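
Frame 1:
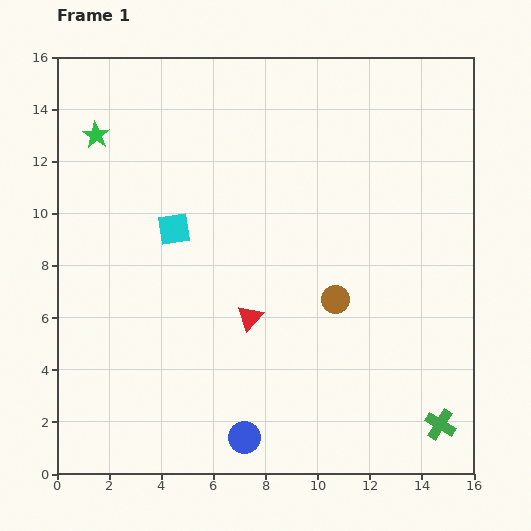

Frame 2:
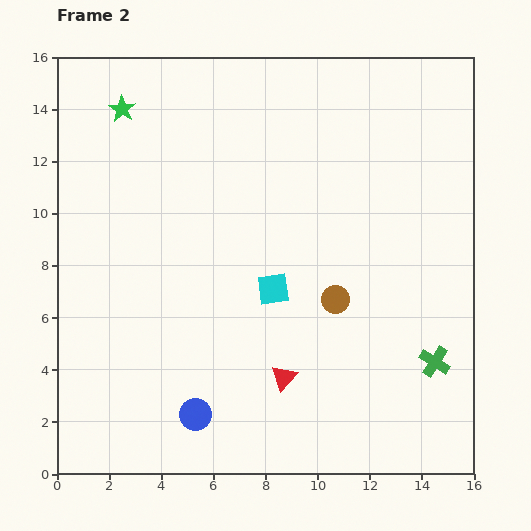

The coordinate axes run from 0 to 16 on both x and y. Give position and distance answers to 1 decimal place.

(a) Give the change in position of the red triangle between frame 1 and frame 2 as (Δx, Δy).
(1.3, -2.3)

The red triangle was at (7.4, 6.0) in frame 1 and (8.7, 3.7) in frame 2.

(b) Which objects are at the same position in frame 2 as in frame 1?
the brown circle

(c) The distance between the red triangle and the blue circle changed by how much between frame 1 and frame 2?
-0.9

Distance in frame 1: 4.6. Distance in frame 2: 3.7.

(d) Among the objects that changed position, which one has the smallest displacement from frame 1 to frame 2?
the green star

(moved 1.4)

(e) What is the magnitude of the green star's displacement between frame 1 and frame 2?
1.4

The green star moved from (1.5, 13.0) to (2.5, 14.0), a distance of √(1.0² + 1.0²) ≈ 1.4.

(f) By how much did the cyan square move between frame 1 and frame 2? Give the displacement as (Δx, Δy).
(3.8, -2.3)

The cyan square was at (4.5, 9.4) in frame 1 and (8.3, 7.1) in frame 2.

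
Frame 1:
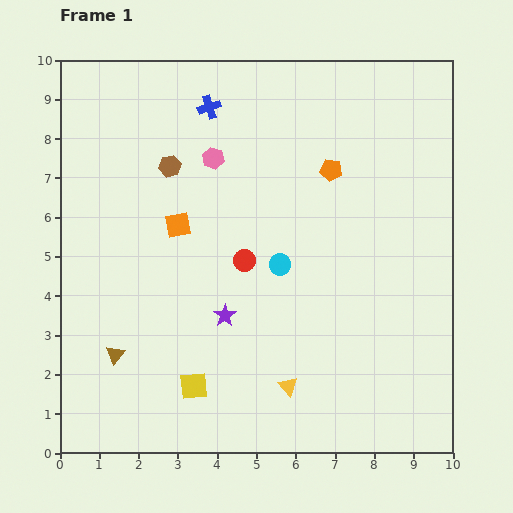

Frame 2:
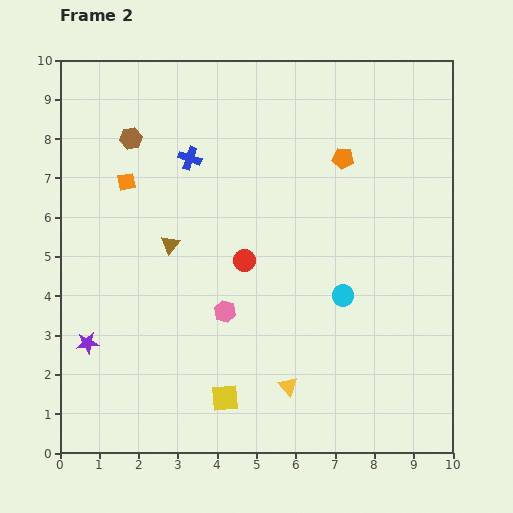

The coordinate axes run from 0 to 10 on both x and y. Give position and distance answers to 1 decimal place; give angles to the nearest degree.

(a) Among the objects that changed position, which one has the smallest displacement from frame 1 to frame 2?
the orange pentagon

(moved 0.4)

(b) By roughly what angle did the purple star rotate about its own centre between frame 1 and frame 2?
27° clockwise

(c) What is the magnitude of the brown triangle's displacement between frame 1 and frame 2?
3.1

The brown triangle moved from (1.4, 2.5) to (2.8, 5.3), a distance of √(1.4² + 2.8²) ≈ 3.1.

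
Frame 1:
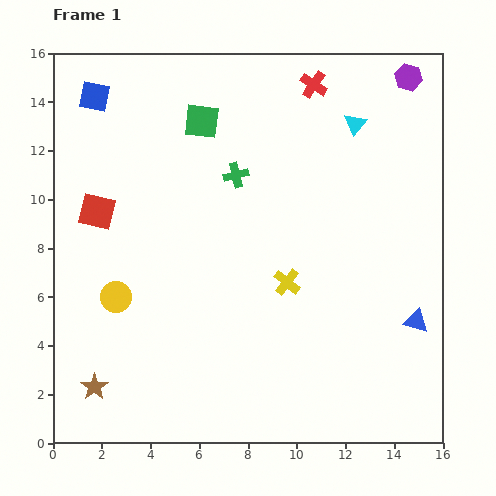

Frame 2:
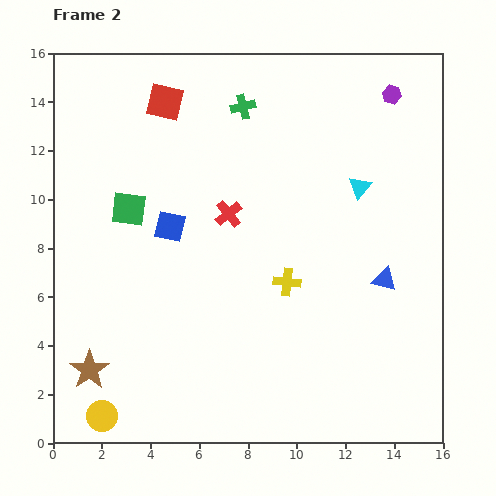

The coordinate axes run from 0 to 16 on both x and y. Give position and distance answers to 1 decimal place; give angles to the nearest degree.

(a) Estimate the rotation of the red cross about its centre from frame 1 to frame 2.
18° clockwise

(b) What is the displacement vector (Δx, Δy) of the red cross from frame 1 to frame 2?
(-3.5, -5.3)

The red cross was at (10.7, 14.7) in frame 1 and (7.2, 9.4) in frame 2.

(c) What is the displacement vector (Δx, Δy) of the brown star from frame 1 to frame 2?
(-0.2, 0.7)

The brown star was at (1.7, 2.3) in frame 1 and (1.5, 3.0) in frame 2.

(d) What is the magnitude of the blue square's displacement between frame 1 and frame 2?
6.1

The blue square moved from (1.7, 14.2) to (4.8, 8.9), a distance of √(3.1² + 5.3²) ≈ 6.1.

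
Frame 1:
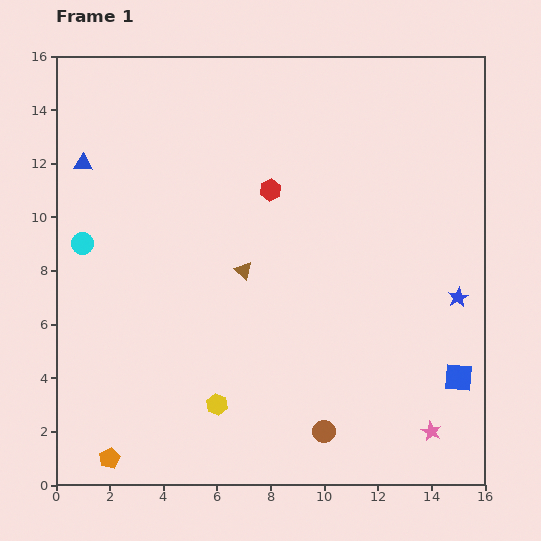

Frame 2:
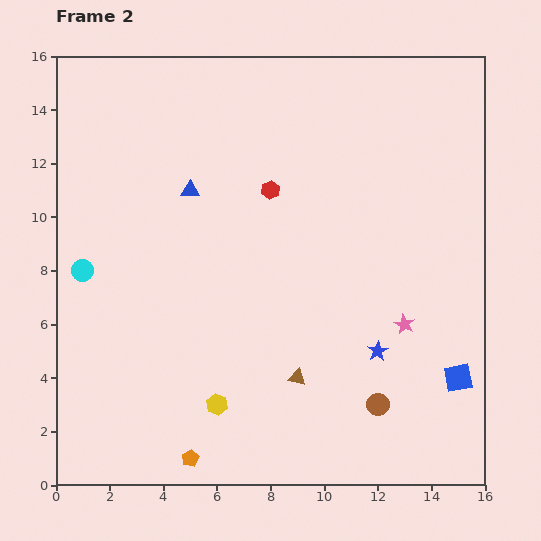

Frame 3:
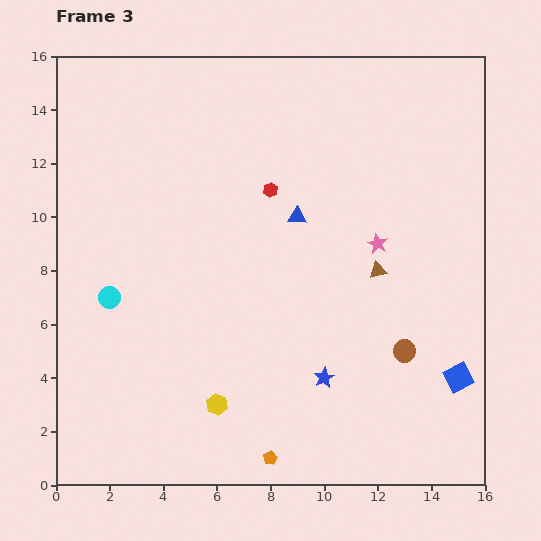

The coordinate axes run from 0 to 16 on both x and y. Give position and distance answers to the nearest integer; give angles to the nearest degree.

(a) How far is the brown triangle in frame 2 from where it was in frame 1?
4

The brown triangle moved from (7, 8) to (9, 4), a distance of √(2² + 4²) ≈ 4.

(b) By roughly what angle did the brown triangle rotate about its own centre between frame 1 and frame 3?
54° counter-clockwise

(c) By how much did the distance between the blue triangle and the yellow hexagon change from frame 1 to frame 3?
-2

Distance in frame 1: 10. Distance in frame 3: 8.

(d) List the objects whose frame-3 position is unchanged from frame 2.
the yellow hexagon, the red hexagon, the blue square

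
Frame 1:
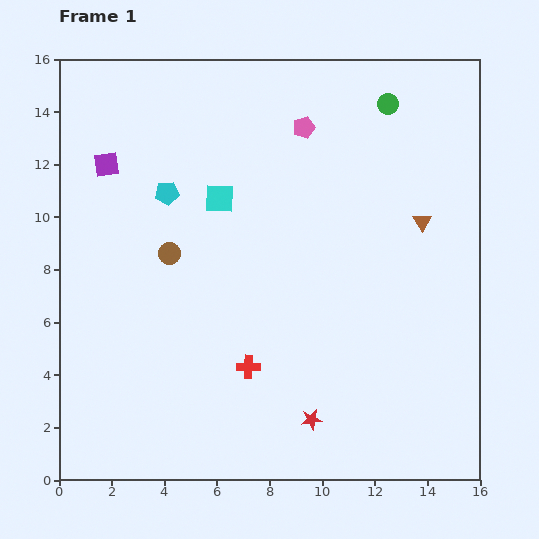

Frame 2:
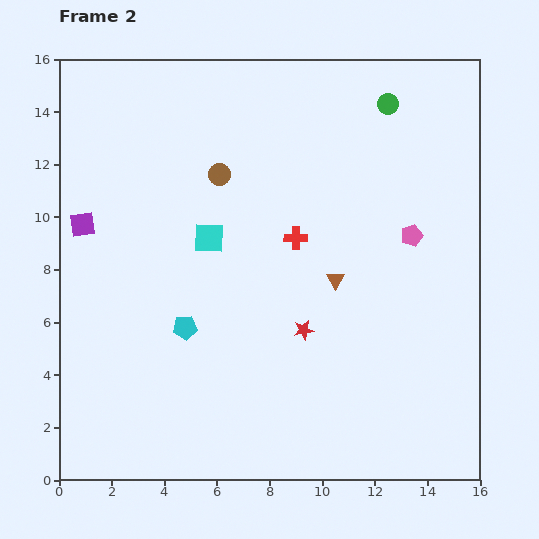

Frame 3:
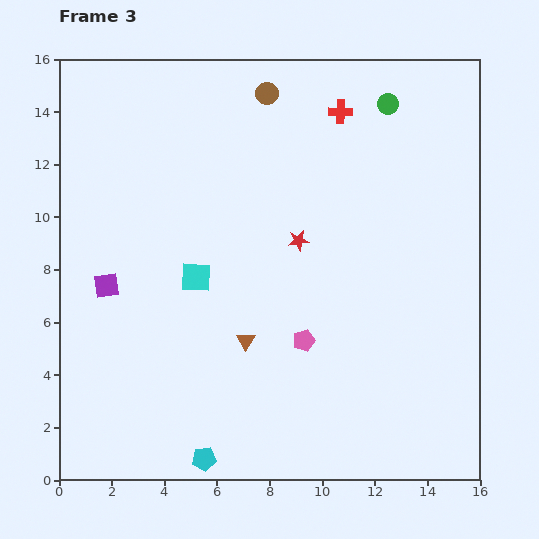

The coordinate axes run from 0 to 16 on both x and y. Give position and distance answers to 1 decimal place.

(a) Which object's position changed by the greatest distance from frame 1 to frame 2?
the pink pentagon

(moved 5.8; next 5.2)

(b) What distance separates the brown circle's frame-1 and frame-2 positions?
3.6

The brown circle moved from (4.2, 8.6) to (6.1, 11.6), a distance of √(1.9² + 3.0²) ≈ 3.6.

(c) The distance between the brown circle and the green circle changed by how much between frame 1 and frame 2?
-3.2

Distance in frame 1: 10.1. Distance in frame 2: 6.9.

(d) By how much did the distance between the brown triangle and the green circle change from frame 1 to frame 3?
+5.8

Distance in frame 1: 4.7. Distance in frame 3: 10.5.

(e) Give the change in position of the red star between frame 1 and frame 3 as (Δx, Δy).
(-0.5, 6.8)

The red star was at (9.6, 2.3) in frame 1 and (9.1, 9.1) in frame 3.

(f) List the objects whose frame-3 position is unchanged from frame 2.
the green circle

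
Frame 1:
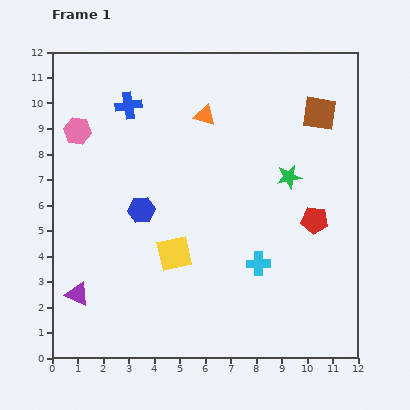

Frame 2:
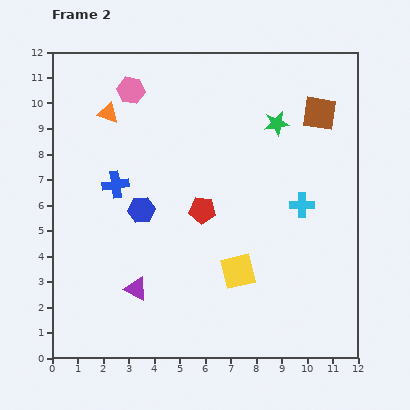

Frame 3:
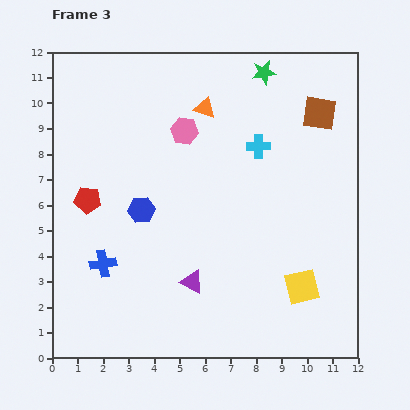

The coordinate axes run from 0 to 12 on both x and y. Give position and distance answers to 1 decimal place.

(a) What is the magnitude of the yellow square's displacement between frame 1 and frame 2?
2.6

The yellow square moved from (4.8, 4.1) to (7.3, 3.4), a distance of √(2.5² + 0.7²) ≈ 2.6.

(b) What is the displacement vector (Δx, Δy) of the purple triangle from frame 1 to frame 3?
(4.5, 0.5)

The purple triangle was at (1.0, 2.5) in frame 1 and (5.5, 3.0) in frame 3.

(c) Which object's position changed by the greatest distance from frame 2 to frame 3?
the red pentagon

(moved 4.5; next 3.8)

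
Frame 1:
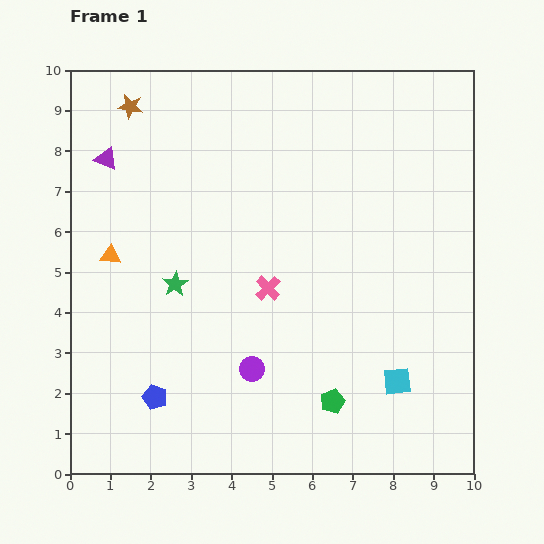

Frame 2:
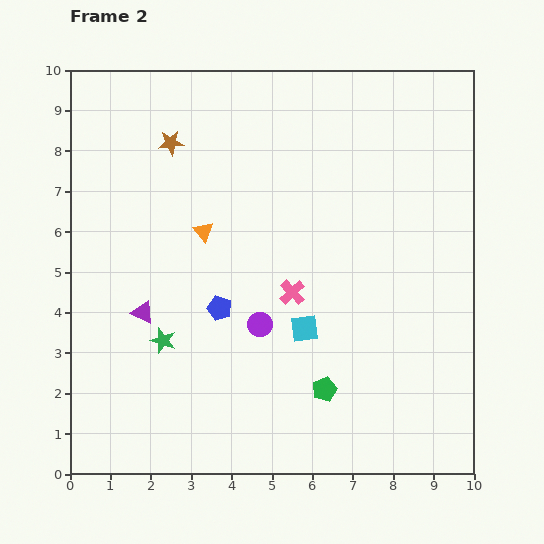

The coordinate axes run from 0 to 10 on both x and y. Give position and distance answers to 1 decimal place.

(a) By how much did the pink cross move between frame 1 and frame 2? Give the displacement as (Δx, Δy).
(0.6, -0.1)

The pink cross was at (4.9, 4.6) in frame 1 and (5.5, 4.5) in frame 2.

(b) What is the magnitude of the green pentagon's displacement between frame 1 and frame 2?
0.4

The green pentagon moved from (6.5, 1.8) to (6.3, 2.1), a distance of √(0.2² + 0.3²) ≈ 0.4.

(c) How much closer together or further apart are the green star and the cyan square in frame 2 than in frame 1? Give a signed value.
-2.5

Distance in frame 1: 6.0. Distance in frame 2: 3.5.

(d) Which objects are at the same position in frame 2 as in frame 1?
none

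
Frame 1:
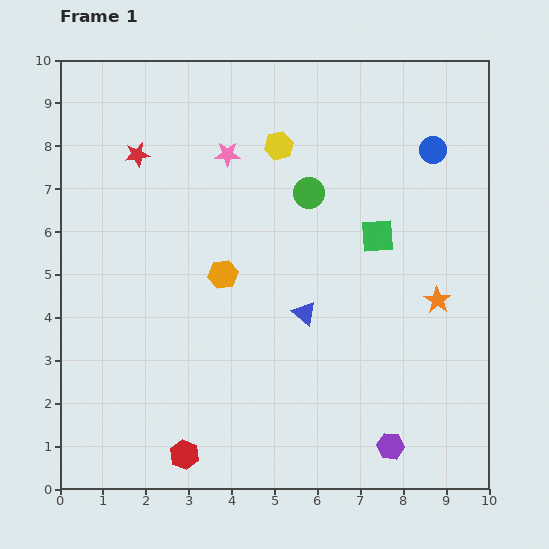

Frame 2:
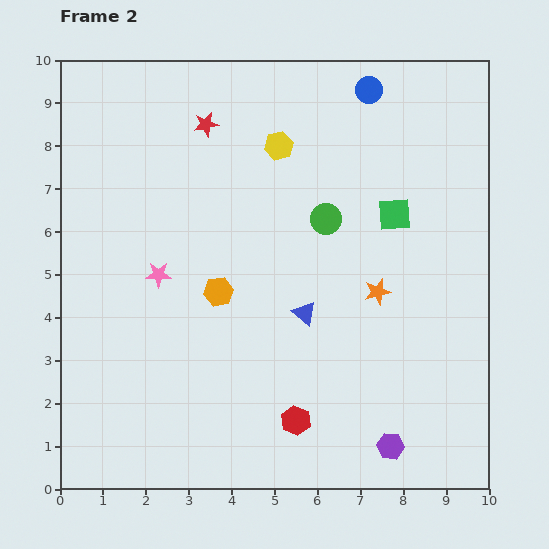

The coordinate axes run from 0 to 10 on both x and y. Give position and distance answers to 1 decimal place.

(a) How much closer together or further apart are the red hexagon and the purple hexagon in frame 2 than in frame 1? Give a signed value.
-2.5

Distance in frame 1: 4.8. Distance in frame 2: 2.3.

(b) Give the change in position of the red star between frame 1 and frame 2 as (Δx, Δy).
(1.6, 0.7)

The red star was at (1.8, 7.8) in frame 1 and (3.4, 8.5) in frame 2.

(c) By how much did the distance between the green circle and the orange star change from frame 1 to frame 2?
-1.8

Distance in frame 1: 3.9. Distance in frame 2: 2.1.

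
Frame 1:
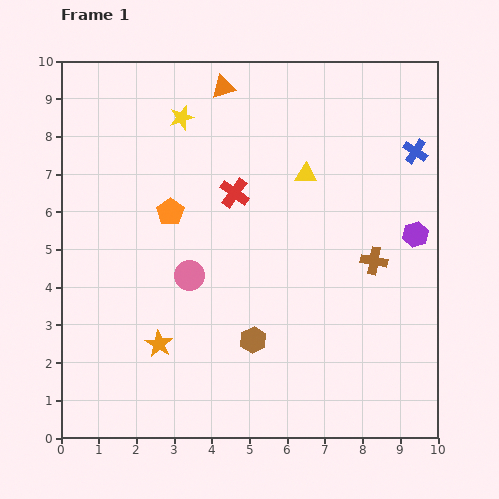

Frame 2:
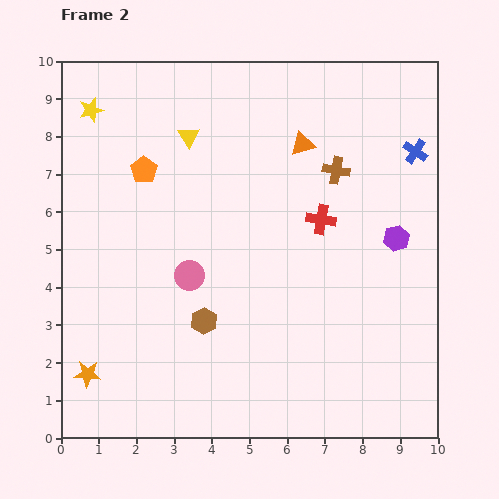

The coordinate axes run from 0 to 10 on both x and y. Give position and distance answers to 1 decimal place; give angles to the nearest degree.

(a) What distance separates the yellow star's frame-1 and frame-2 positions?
2.4

The yellow star moved from (3.2, 8.5) to (0.8, 8.7), a distance of √(2.4² + 0.2²) ≈ 2.4.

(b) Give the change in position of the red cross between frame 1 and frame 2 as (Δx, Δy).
(2.3, -0.7)

The red cross was at (4.6, 6.5) in frame 1 and (6.9, 5.8) in frame 2.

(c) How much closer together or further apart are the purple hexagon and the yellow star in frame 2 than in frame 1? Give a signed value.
+1.9

Distance in frame 1: 6.9. Distance in frame 2: 8.8.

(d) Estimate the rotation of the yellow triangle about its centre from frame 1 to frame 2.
54° clockwise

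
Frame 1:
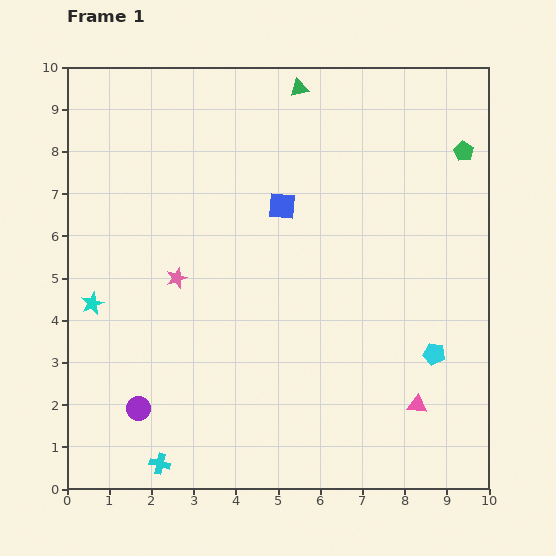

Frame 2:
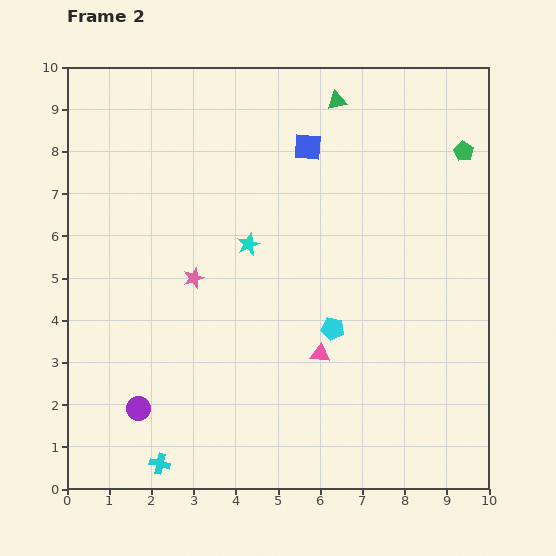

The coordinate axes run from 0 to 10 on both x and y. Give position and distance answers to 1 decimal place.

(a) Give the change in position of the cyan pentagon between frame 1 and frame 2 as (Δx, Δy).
(-2.4, 0.6)

The cyan pentagon was at (8.7, 3.2) in frame 1 and (6.3, 3.8) in frame 2.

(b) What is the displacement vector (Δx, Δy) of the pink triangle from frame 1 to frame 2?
(-2.3, 1.2)

The pink triangle was at (8.3, 2.0) in frame 1 and (6.0, 3.2) in frame 2.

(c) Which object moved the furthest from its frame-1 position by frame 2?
the cyan star

(moved 4.0; next 2.6)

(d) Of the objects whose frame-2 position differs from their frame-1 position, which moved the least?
the pink star

(moved 0.4)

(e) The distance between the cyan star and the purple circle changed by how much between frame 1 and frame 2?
+2.0

Distance in frame 1: 2.7. Distance in frame 2: 4.7.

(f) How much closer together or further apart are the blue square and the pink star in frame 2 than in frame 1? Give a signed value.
+1.1

Distance in frame 1: 3.0. Distance in frame 2: 4.1.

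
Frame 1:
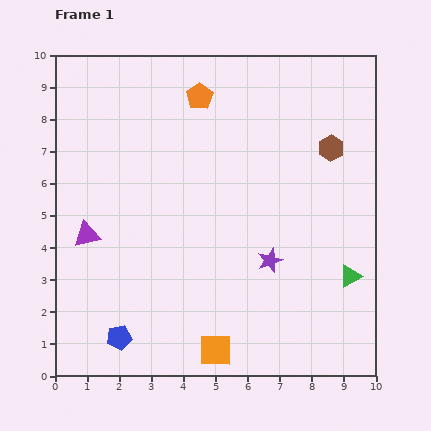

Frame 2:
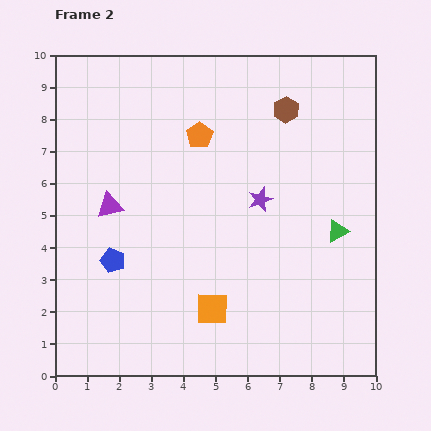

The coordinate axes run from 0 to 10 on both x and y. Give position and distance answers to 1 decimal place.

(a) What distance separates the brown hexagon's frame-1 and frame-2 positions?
1.8

The brown hexagon moved from (8.6, 7.1) to (7.2, 8.3), a distance of √(1.4² + 1.2²) ≈ 1.8.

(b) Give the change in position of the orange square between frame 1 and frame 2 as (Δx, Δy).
(-0.1, 1.3)

The orange square was at (5.0, 0.8) in frame 1 and (4.9, 2.1) in frame 2.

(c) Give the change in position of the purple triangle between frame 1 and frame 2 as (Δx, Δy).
(0.7, 0.9)

The purple triangle was at (1.0, 4.4) in frame 1 and (1.7, 5.3) in frame 2.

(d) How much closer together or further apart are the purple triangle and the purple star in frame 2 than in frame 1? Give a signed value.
-1.1

Distance in frame 1: 5.8. Distance in frame 2: 4.7.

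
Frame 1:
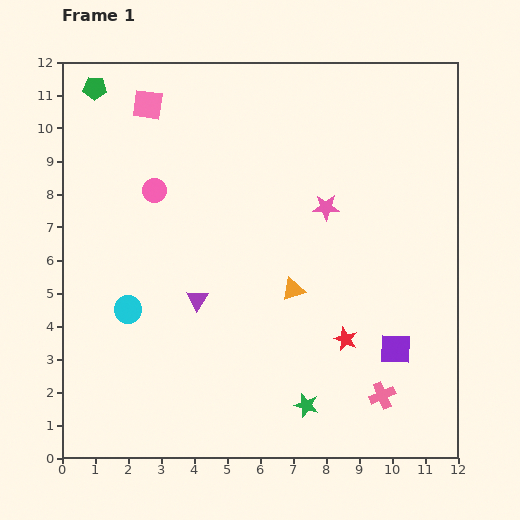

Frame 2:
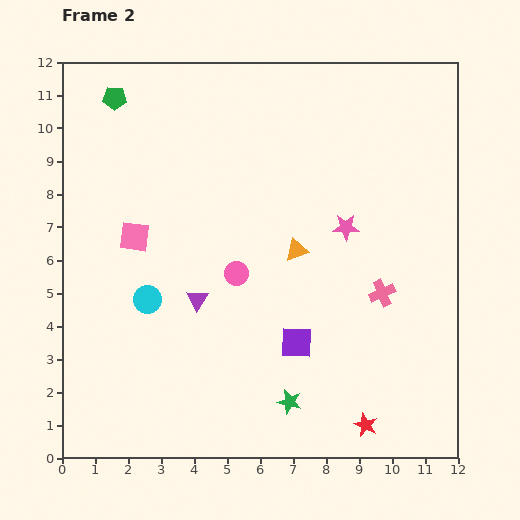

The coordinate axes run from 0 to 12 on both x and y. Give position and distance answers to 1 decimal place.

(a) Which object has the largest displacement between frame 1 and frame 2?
the pink square

(moved 4.0; next 3.5)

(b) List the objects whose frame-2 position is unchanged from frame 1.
the purple triangle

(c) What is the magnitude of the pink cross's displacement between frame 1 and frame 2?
3.1

The pink cross moved from (9.7, 1.9) to (9.7, 5.0), a distance of √(0.0² + 3.1²) ≈ 3.1.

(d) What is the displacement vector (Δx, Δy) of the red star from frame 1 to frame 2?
(0.6, -2.6)

The red star was at (8.6, 3.6) in frame 1 and (9.2, 1.0) in frame 2.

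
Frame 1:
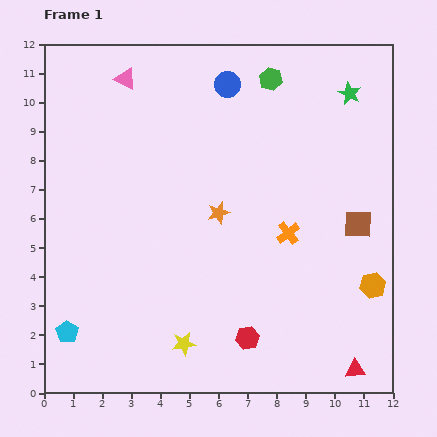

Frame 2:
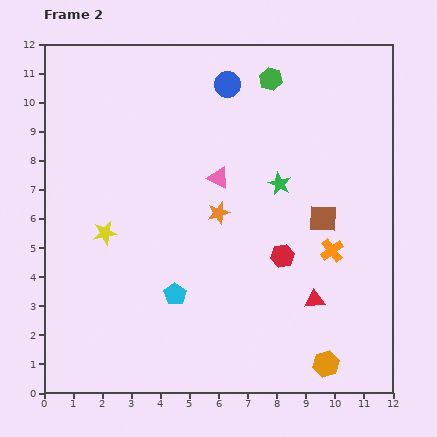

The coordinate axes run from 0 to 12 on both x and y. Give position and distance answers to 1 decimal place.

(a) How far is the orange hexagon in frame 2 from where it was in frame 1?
3.1

The orange hexagon moved from (11.3, 3.7) to (9.7, 1.0), a distance of √(1.6² + 2.7²) ≈ 3.1.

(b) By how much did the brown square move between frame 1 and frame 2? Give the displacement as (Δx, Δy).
(-1.2, 0.2)

The brown square was at (10.8, 5.8) in frame 1 and (9.6, 6.0) in frame 2.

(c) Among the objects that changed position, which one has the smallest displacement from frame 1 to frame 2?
the brown square

(moved 1.2)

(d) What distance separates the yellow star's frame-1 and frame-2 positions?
4.7

The yellow star moved from (4.8, 1.7) to (2.1, 5.5), a distance of √(2.7² + 3.8²) ≈ 4.7.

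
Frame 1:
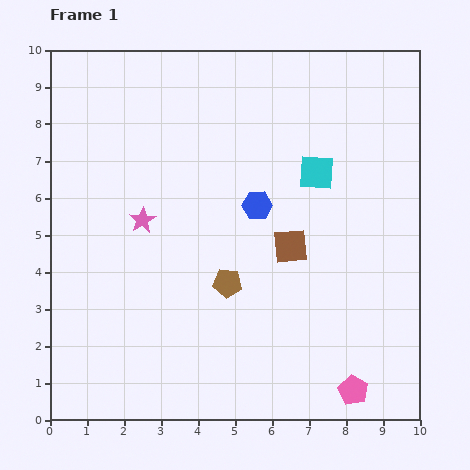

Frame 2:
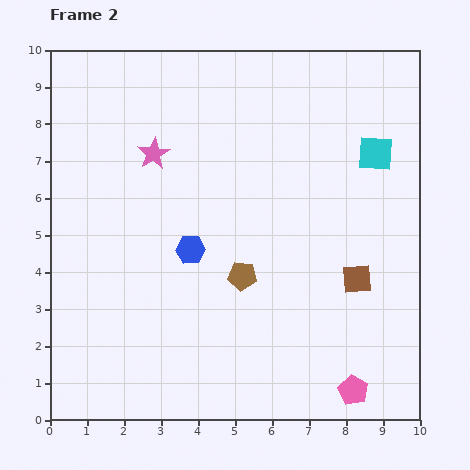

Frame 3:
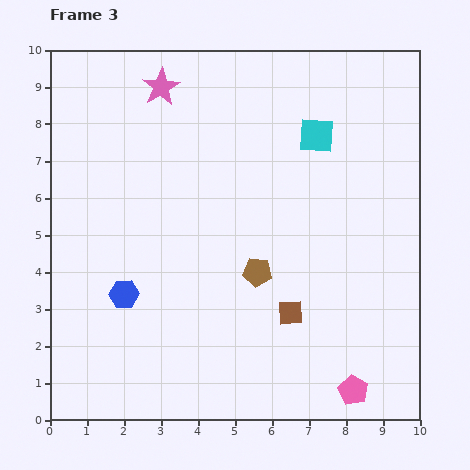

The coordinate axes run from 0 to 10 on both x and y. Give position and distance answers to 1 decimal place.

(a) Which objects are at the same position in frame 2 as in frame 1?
the pink pentagon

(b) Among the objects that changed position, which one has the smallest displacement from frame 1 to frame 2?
the brown pentagon

(moved 0.4)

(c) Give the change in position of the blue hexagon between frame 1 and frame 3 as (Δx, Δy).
(-3.6, -2.4)

The blue hexagon was at (5.6, 5.8) in frame 1 and (2.0, 3.4) in frame 3.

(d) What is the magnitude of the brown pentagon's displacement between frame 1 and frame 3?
0.9

The brown pentagon moved from (4.8, 3.7) to (5.6, 4.0), a distance of √(0.8² + 0.3²) ≈ 0.9.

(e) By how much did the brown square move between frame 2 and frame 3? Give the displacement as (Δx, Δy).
(-1.8, -0.9)

The brown square was at (8.3, 3.8) in frame 2 and (6.5, 2.9) in frame 3.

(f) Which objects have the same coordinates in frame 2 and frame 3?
the pink pentagon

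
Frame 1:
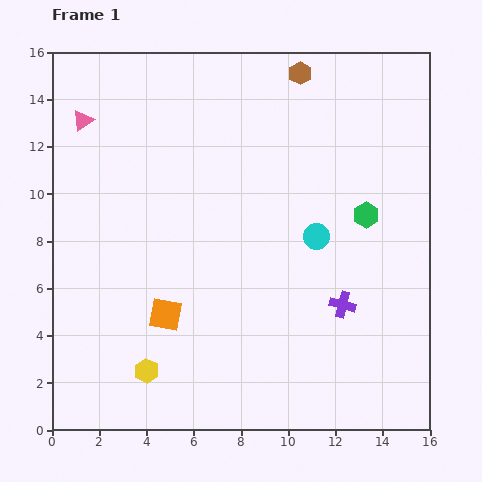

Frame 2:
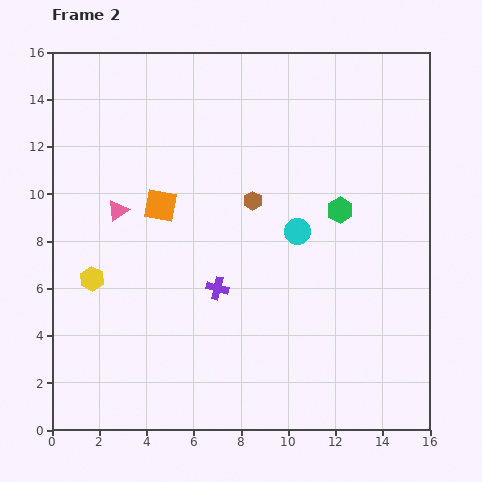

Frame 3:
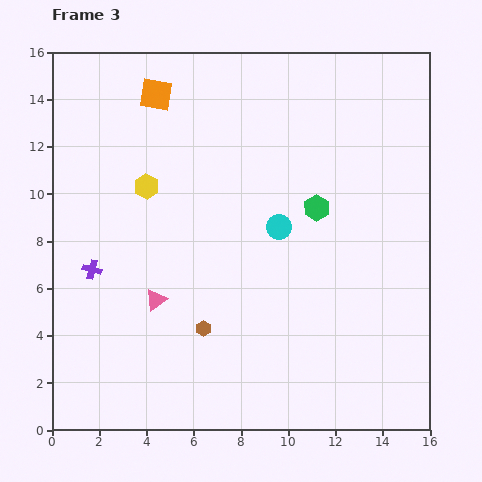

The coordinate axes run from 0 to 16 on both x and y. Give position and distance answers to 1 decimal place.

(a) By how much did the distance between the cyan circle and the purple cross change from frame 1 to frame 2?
+1.1

Distance in frame 1: 3.1. Distance in frame 2: 4.2.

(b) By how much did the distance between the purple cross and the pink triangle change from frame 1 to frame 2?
-8.2

Distance in frame 1: 13.5. Distance in frame 2: 5.3.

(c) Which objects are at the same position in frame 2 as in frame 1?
none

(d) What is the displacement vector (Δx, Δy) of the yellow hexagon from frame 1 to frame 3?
(0.0, 7.8)

The yellow hexagon was at (4.0, 2.5) in frame 1 and (4.0, 10.3) in frame 3.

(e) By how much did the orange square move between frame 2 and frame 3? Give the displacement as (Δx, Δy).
(-0.2, 4.7)

The orange square was at (4.6, 9.5) in frame 2 and (4.4, 14.2) in frame 3.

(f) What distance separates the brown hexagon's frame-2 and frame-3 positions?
5.8

The brown hexagon moved from (8.5, 9.7) to (6.4, 4.3), a distance of √(2.1² + 5.4²) ≈ 5.8.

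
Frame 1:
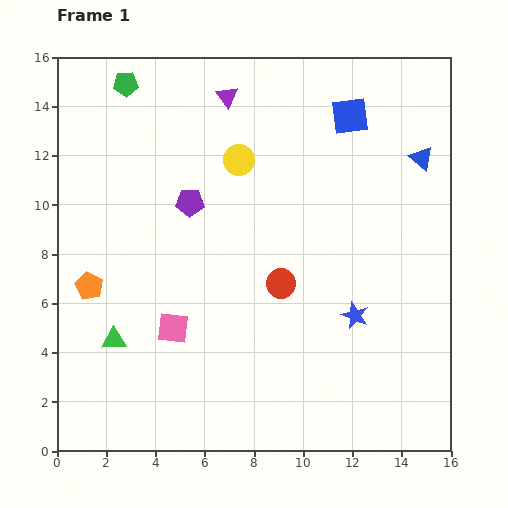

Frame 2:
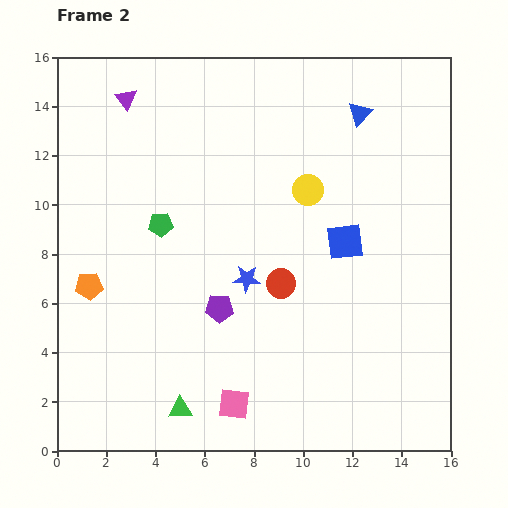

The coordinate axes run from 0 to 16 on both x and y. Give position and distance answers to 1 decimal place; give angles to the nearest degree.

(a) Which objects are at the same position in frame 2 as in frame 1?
the orange pentagon, the red circle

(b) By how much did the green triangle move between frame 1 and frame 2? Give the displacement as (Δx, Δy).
(2.7, -2.8)

The green triangle was at (2.3, 4.5) in frame 1 and (5.0, 1.7) in frame 2.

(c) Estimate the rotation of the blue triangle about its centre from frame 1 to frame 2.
36° clockwise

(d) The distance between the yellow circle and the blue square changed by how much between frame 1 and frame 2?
-2.2

Distance in frame 1: 4.8. Distance in frame 2: 2.6.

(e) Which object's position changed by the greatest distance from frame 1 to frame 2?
the green pentagon

(moved 5.9; next 5.1)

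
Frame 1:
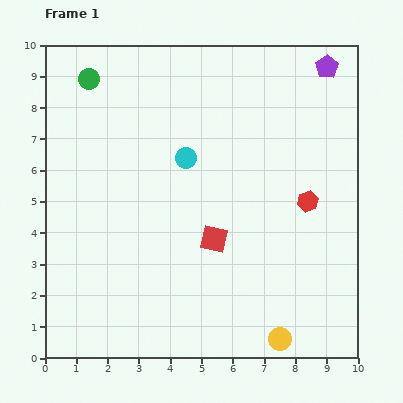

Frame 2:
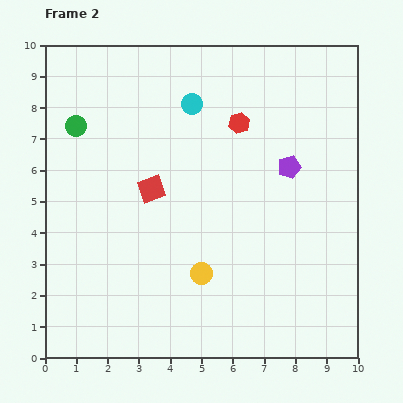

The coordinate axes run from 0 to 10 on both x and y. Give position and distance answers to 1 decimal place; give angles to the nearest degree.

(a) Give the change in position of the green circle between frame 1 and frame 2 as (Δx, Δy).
(-0.4, -1.5)

The green circle was at (1.4, 8.9) in frame 1 and (1.0, 7.4) in frame 2.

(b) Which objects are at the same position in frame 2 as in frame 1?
none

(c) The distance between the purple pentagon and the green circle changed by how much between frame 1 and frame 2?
-0.7

Distance in frame 1: 7.6. Distance in frame 2: 6.9.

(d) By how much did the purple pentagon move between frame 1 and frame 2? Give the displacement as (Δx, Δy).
(-1.2, -3.2)

The purple pentagon was at (9.0, 9.3) in frame 1 and (7.8, 6.1) in frame 2.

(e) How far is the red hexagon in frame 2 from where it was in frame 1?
3.3

The red hexagon moved from (8.4, 5.0) to (6.2, 7.5), a distance of √(2.2² + 2.5²) ≈ 3.3.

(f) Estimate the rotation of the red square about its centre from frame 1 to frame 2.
34° counter-clockwise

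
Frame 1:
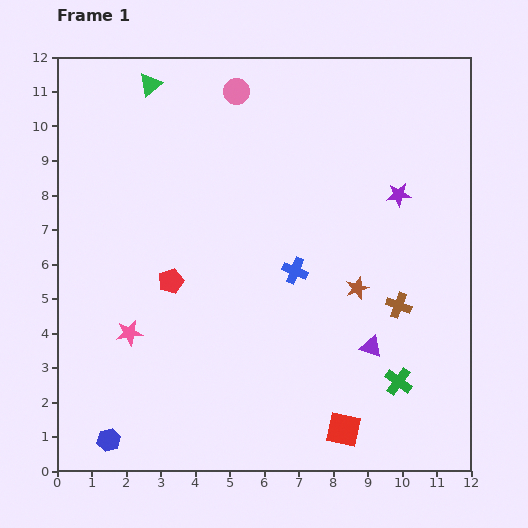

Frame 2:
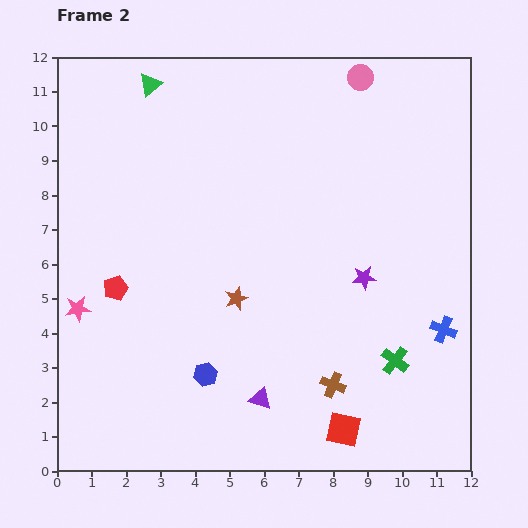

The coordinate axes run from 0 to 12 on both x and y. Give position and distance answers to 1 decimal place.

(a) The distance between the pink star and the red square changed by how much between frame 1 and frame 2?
+1.7

Distance in frame 1: 6.8. Distance in frame 2: 8.5.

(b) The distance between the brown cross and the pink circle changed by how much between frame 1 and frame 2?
+1.1

Distance in frame 1: 7.8. Distance in frame 2: 8.9.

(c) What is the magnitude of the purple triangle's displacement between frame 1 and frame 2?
3.5

The purple triangle moved from (9.1, 3.6) to (5.9, 2.1), a distance of √(3.2² + 1.5²) ≈ 3.5.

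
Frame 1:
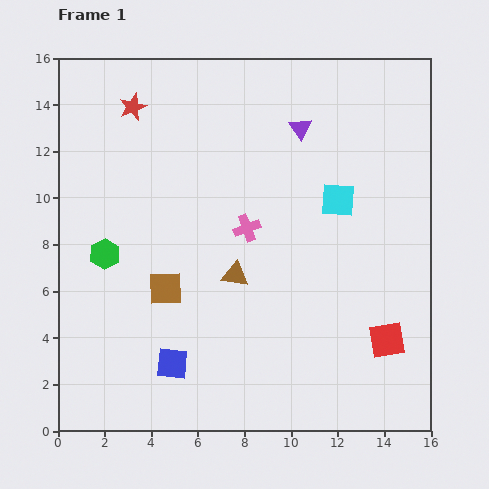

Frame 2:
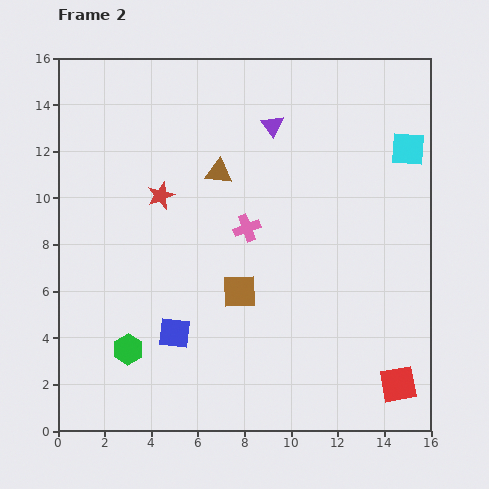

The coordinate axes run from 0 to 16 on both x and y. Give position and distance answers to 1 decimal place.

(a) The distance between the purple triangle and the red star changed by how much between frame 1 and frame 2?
-1.6

Distance in frame 1: 7.3. Distance in frame 2: 5.7.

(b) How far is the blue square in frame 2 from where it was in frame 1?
1.3

The blue square moved from (4.9, 2.9) to (5.0, 4.2), a distance of √(0.1² + 1.3²) ≈ 1.3.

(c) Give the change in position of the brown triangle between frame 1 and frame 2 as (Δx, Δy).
(-0.7, 4.4)

The brown triangle was at (7.6, 6.7) in frame 1 and (6.9, 11.1) in frame 2.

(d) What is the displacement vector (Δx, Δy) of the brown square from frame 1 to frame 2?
(3.2, -0.1)

The brown square was at (4.6, 6.1) in frame 1 and (7.8, 6.0) in frame 2.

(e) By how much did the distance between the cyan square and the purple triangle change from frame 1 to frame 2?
+2.4

Distance in frame 1: 3.5. Distance in frame 2: 5.9.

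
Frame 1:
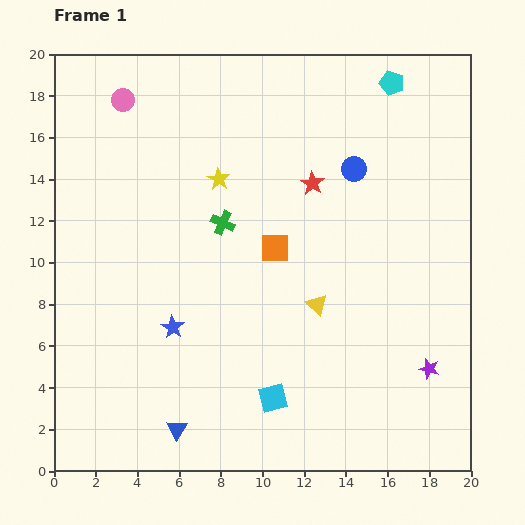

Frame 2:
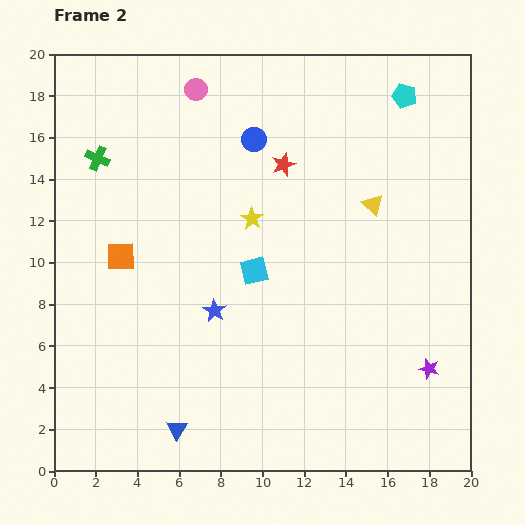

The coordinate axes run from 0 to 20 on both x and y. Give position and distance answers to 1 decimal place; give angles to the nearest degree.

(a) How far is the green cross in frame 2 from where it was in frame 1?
6.8

The green cross moved from (8.1, 11.9) to (2.1, 15.0), a distance of √(6.0² + 3.1²) ≈ 6.8.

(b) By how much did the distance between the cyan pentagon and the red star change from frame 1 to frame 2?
+0.6

Distance in frame 1: 6.1. Distance in frame 2: 6.7.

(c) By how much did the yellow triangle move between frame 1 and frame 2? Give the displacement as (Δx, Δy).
(2.7, 4.8)

The yellow triangle was at (12.6, 8.0) in frame 1 and (15.3, 12.8) in frame 2.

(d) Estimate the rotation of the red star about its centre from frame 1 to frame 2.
19° clockwise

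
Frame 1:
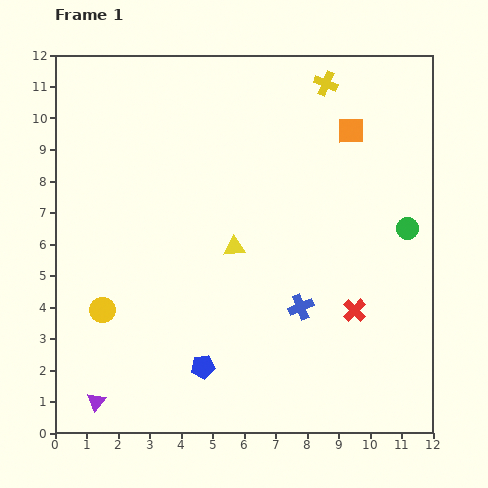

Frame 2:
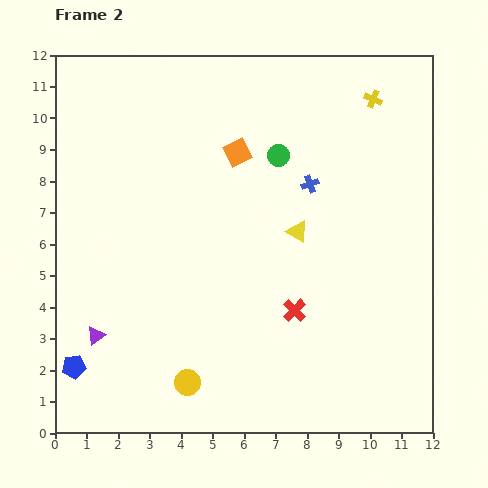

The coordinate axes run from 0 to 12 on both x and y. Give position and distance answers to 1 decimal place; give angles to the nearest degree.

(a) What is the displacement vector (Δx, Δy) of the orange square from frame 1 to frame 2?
(-3.6, -0.7)

The orange square was at (9.4, 9.6) in frame 1 and (5.8, 8.9) in frame 2.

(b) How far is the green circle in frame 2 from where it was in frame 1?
4.7

The green circle moved from (11.2, 6.5) to (7.1, 8.8), a distance of √(4.1² + 2.3²) ≈ 4.7.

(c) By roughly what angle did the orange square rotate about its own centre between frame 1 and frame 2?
26° counter-clockwise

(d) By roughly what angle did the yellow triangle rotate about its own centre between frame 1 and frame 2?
34° clockwise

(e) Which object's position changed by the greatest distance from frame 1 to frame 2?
the green circle

(moved 4.7; next 4.1)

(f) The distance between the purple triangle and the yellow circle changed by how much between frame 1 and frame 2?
+0.4

Distance in frame 1: 2.9. Distance in frame 2: 3.3.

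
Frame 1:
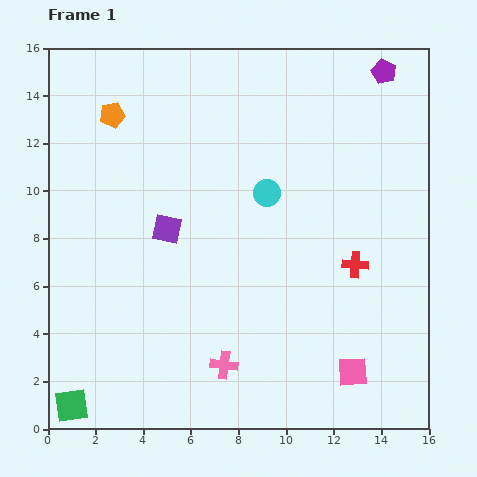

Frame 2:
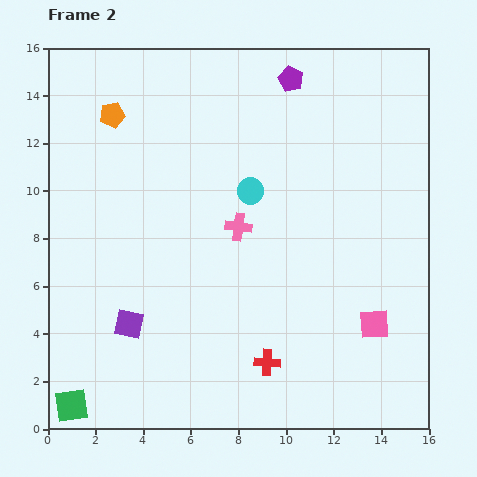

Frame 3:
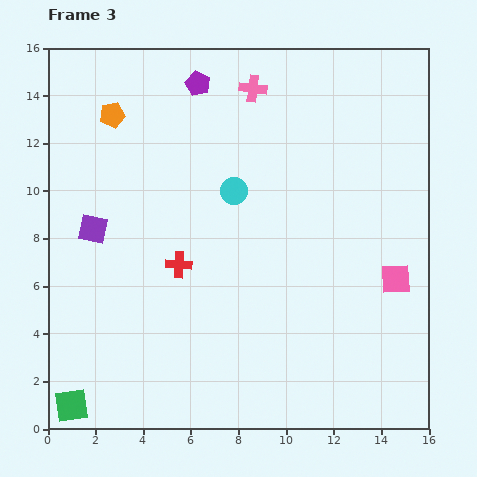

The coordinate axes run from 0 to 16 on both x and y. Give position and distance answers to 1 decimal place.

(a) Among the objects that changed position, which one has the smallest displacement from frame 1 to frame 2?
the cyan circle

(moved 0.7)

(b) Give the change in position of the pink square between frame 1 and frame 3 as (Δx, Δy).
(1.8, 3.9)

The pink square was at (12.8, 2.4) in frame 1 and (14.6, 6.3) in frame 3.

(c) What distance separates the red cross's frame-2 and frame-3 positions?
5.5

The red cross moved from (9.2, 2.8) to (5.5, 6.9), a distance of √(3.7² + 4.1²) ≈ 5.5.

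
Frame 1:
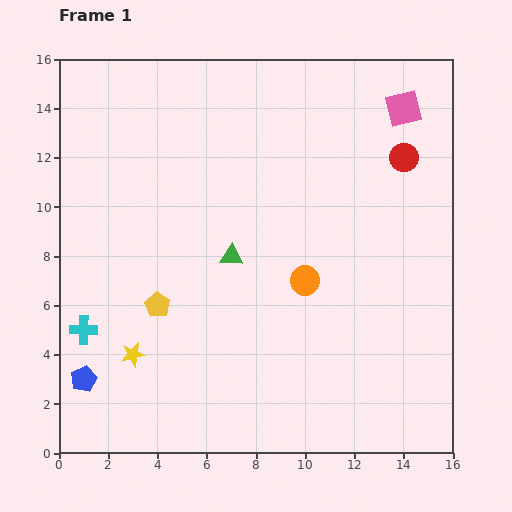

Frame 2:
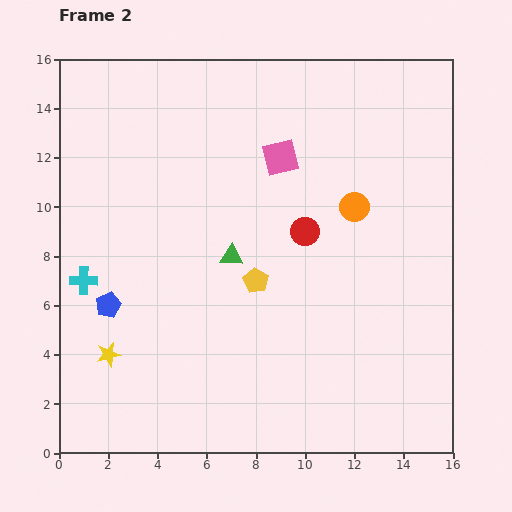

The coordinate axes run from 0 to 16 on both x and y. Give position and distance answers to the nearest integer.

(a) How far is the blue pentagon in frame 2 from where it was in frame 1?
3

The blue pentagon moved from (1, 3) to (2, 6), a distance of √(1² + 3²) ≈ 3.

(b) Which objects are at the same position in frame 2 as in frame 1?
the green triangle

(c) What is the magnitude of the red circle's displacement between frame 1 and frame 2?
5

The red circle moved from (14, 12) to (10, 9), a distance of √(4² + 3²) ≈ 5.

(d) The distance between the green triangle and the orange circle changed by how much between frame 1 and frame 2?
+2

Distance in frame 1: 3. Distance in frame 2: 5.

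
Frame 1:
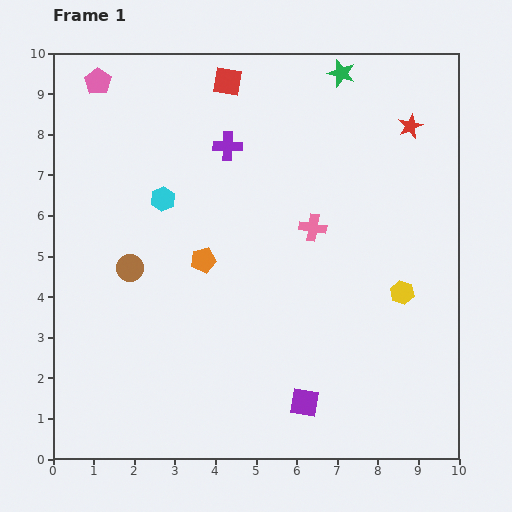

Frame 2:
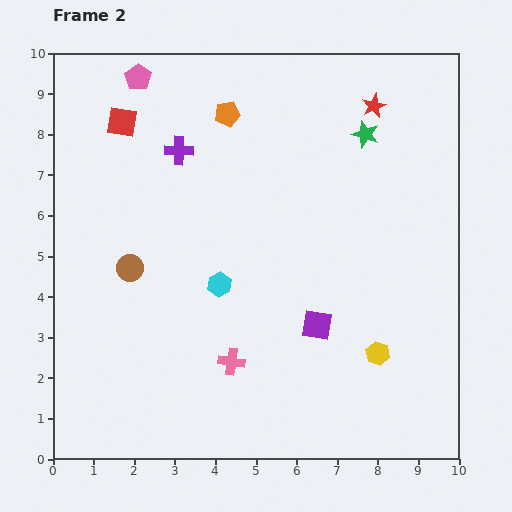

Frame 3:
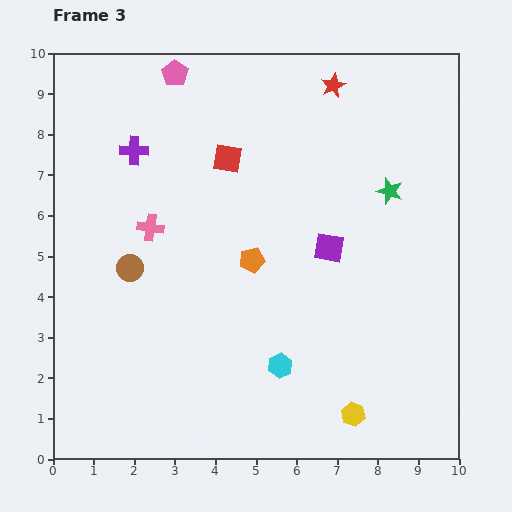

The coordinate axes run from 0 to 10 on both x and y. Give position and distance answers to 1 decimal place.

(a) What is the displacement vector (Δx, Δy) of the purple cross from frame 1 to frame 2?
(-1.2, -0.1)

The purple cross was at (4.3, 7.7) in frame 1 and (3.1, 7.6) in frame 2.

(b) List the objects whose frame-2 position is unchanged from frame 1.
the brown circle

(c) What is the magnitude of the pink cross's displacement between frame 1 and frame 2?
3.9

The pink cross moved from (6.4, 5.7) to (4.4, 2.4), a distance of √(2.0² + 3.3²) ≈ 3.9.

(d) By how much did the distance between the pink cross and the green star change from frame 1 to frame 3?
+2.1

Distance in frame 1: 3.9. Distance in frame 3: 6.0.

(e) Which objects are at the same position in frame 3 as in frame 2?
the brown circle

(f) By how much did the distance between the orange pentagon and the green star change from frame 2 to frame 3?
+0.4

Distance in frame 2: 3.4. Distance in frame 3: 3.8.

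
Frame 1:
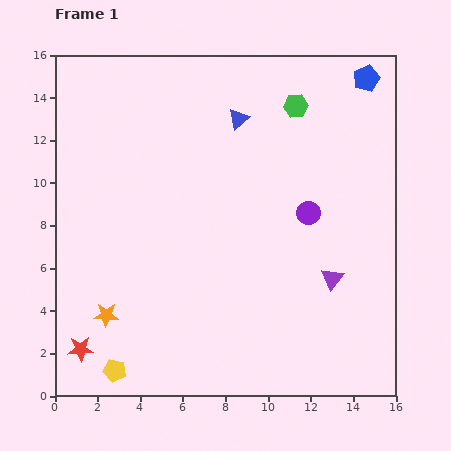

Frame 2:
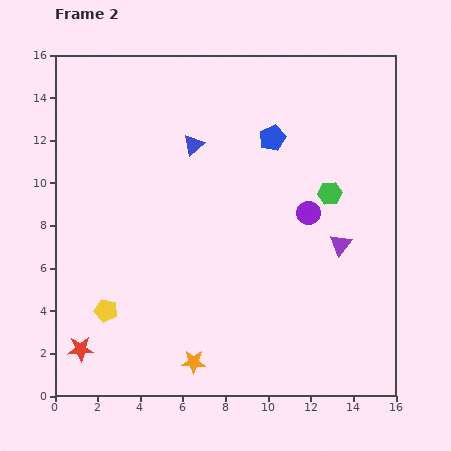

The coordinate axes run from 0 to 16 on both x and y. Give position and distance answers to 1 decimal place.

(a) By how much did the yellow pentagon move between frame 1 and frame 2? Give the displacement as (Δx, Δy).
(-0.4, 2.8)

The yellow pentagon was at (2.8, 1.2) in frame 1 and (2.4, 4.0) in frame 2.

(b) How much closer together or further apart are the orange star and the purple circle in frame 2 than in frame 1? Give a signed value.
-1.8

Distance in frame 1: 10.6. Distance in frame 2: 8.8.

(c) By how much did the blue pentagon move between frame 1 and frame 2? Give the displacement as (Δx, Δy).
(-4.4, -2.8)

The blue pentagon was at (14.6, 14.9) in frame 1 and (10.2, 12.1) in frame 2.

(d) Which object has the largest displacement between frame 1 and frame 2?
the blue pentagon

(moved 5.2; next 4.7)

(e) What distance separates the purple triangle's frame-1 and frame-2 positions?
1.6

The purple triangle moved from (13.0, 5.5) to (13.4, 7.1), a distance of √(0.4² + 1.6²) ≈ 1.6.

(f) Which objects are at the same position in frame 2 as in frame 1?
the red star, the purple circle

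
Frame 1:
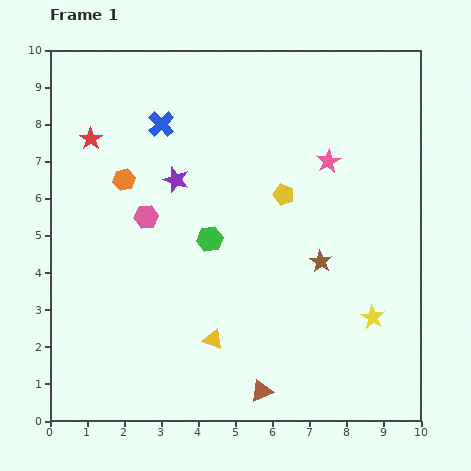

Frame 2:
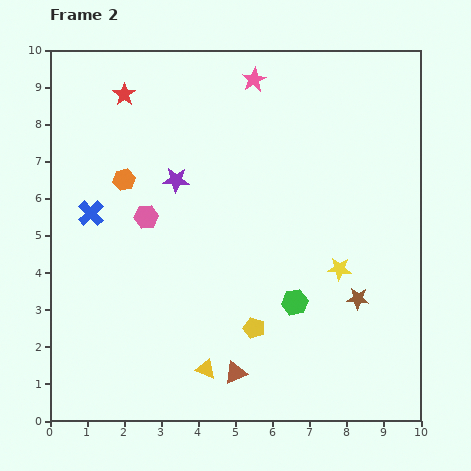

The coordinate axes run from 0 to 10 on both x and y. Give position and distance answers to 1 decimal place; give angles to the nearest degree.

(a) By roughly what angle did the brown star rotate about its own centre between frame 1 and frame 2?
27° counter-clockwise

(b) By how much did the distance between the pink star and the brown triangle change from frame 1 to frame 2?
+1.4

Distance in frame 1: 6.5. Distance in frame 2: 7.9.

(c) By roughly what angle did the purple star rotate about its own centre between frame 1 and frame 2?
16° counter-clockwise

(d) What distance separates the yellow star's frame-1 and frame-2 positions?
1.6

The yellow star moved from (8.7, 2.8) to (7.8, 4.1), a distance of √(0.9² + 1.3²) ≈ 1.6.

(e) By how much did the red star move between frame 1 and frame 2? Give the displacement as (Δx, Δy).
(0.9, 1.2)

The red star was at (1.1, 7.6) in frame 1 and (2.0, 8.8) in frame 2.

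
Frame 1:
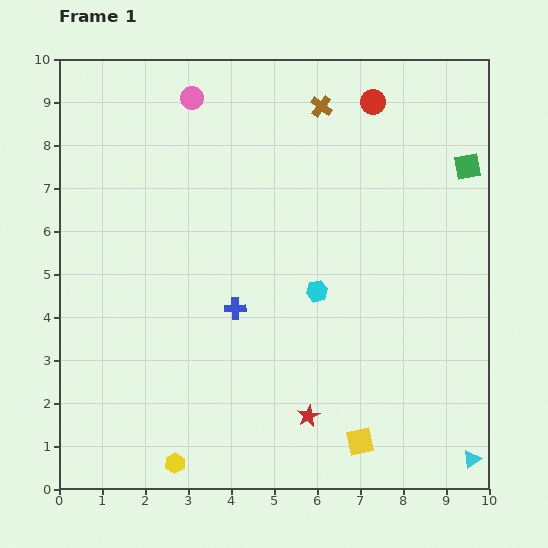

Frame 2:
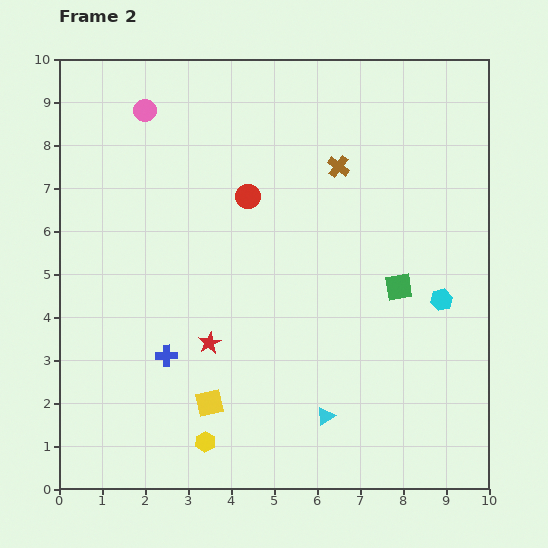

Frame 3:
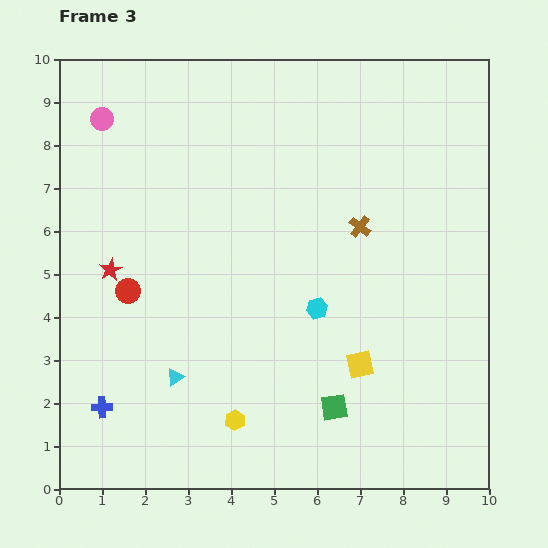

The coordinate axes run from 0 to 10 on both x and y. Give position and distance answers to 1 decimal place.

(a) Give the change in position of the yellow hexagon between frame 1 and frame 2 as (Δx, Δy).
(0.7, 0.5)

The yellow hexagon was at (2.7, 0.6) in frame 1 and (3.4, 1.1) in frame 2.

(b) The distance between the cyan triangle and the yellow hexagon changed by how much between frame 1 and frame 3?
-5.2

Distance in frame 1: 6.9. Distance in frame 3: 1.7.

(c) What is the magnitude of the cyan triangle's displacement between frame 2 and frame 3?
3.6

The cyan triangle moved from (6.2, 1.7) to (2.7, 2.6), a distance of √(3.5² + 0.9²) ≈ 3.6.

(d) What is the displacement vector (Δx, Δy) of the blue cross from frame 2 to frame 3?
(-1.5, -1.2)

The blue cross was at (2.5, 3.1) in frame 2 and (1.0, 1.9) in frame 3.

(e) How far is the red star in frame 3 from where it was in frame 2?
2.9

The red star moved from (3.5, 3.4) to (1.2, 5.1), a distance of √(2.3² + 1.7²) ≈ 2.9.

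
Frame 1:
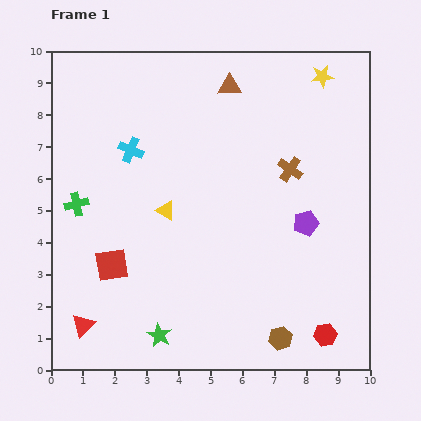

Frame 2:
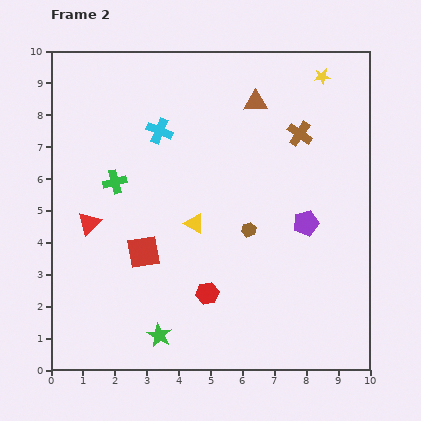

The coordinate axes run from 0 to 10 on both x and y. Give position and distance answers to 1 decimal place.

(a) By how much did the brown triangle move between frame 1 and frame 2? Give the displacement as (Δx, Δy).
(0.8, -0.5)

The brown triangle was at (5.6, 8.9) in frame 1 and (6.4, 8.4) in frame 2.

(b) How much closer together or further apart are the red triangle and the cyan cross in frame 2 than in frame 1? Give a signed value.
-2.1

Distance in frame 1: 5.7. Distance in frame 2: 3.6.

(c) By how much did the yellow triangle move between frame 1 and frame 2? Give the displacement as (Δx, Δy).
(0.9, -0.4)

The yellow triangle was at (3.6, 5.0) in frame 1 and (4.5, 4.6) in frame 2.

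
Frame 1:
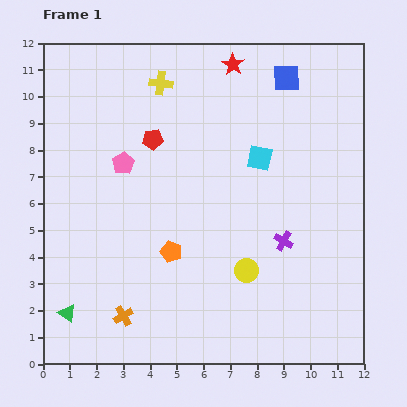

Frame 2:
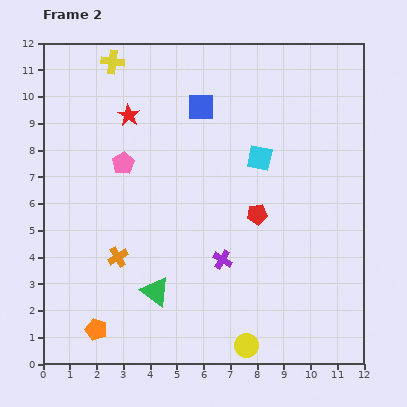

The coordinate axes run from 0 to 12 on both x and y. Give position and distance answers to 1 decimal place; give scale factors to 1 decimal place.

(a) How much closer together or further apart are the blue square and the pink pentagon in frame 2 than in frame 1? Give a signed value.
-3.3

Distance in frame 1: 6.9. Distance in frame 2: 3.6.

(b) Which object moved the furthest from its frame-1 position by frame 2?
the red pentagon

(moved 4.8; next 4.3)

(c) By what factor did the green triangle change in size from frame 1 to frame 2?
1.7×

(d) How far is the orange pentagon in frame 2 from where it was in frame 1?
4.0

The orange pentagon moved from (4.8, 4.2) to (2.0, 1.3), a distance of √(2.8² + 2.9²) ≈ 4.0.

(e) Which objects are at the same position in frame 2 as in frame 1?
the pink pentagon, the cyan square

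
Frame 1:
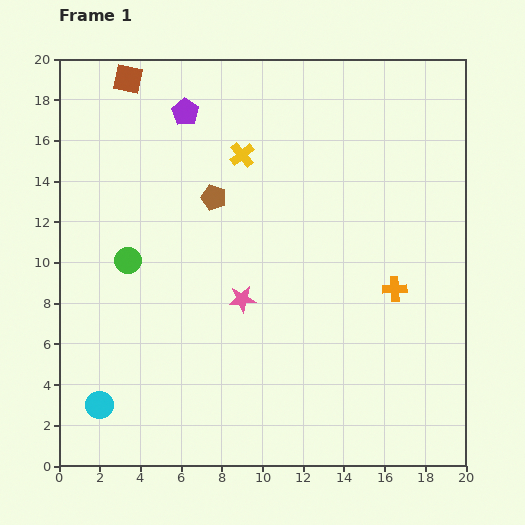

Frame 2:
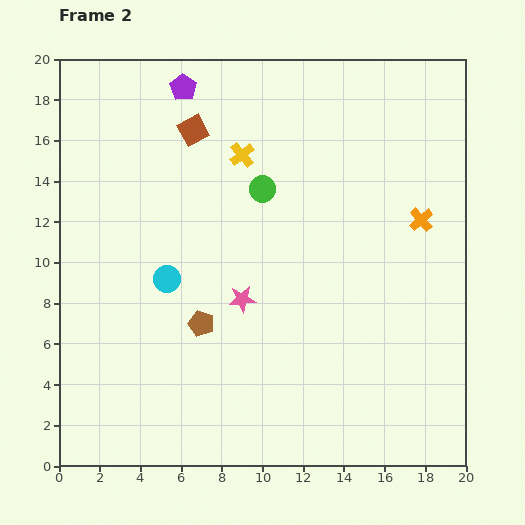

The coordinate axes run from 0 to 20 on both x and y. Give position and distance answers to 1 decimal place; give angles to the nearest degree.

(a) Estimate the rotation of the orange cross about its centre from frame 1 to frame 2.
39° counter-clockwise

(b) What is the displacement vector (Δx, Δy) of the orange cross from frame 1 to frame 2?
(1.3, 3.4)

The orange cross was at (16.5, 8.7) in frame 1 and (17.8, 12.1) in frame 2.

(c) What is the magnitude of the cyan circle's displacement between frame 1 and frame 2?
7.0

The cyan circle moved from (2.0, 3.0) to (5.3, 9.2), a distance of √(3.3² + 6.2²) ≈ 7.0.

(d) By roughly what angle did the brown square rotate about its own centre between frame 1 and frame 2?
39° counter-clockwise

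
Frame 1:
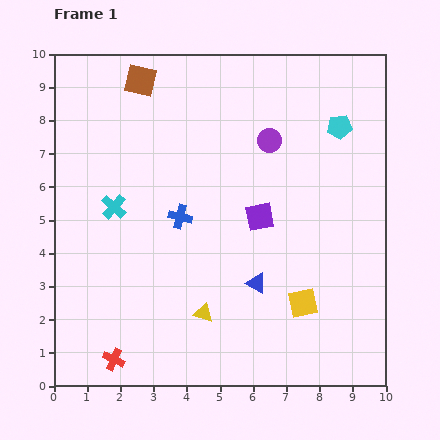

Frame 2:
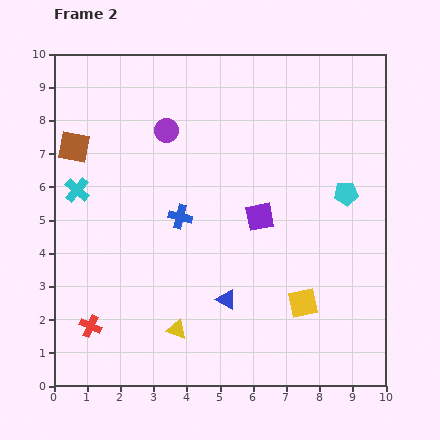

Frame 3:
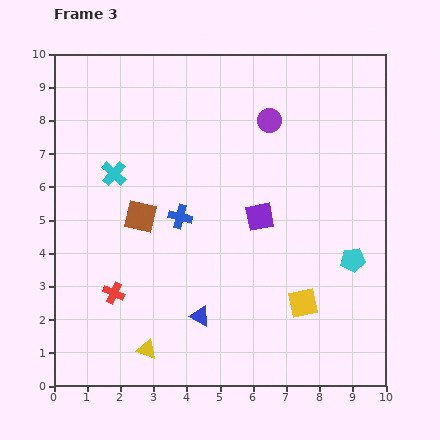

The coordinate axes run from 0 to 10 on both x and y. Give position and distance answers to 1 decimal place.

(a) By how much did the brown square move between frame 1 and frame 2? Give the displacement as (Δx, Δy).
(-2.0, -2.0)

The brown square was at (2.6, 9.2) in frame 1 and (0.6, 7.2) in frame 2.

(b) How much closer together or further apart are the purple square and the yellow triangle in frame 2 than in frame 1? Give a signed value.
+0.8

Distance in frame 1: 3.4. Distance in frame 2: 4.2.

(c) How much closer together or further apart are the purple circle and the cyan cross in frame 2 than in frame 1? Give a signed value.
-1.9

Distance in frame 1: 5.1. Distance in frame 2: 3.2.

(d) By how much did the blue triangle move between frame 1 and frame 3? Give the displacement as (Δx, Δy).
(-1.7, -1.0)

The blue triangle was at (6.1, 3.1) in frame 1 and (4.4, 2.1) in frame 3.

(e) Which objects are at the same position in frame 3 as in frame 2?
the blue cross, the yellow square, the purple square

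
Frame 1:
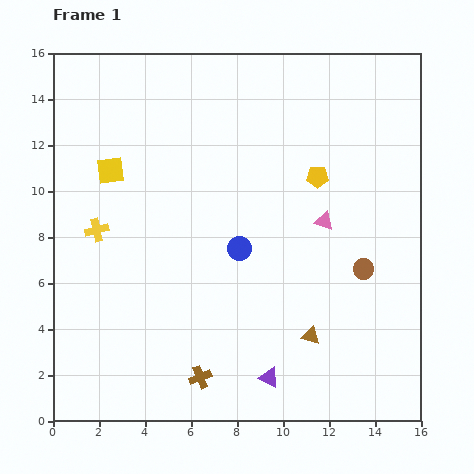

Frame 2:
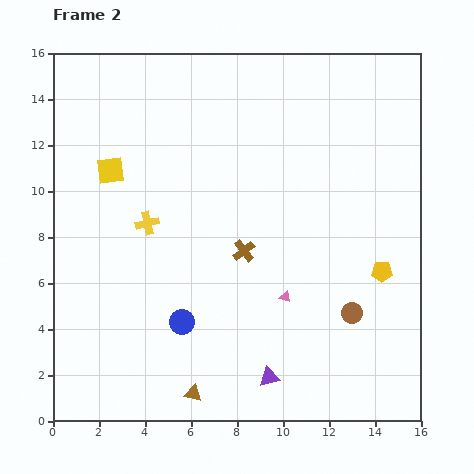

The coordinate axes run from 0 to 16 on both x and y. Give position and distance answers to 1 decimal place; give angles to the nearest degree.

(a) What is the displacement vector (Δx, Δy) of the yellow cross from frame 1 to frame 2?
(2.2, 0.3)

The yellow cross was at (1.9, 8.3) in frame 1 and (4.1, 8.6) in frame 2.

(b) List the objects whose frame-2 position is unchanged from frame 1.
the yellow square, the purple triangle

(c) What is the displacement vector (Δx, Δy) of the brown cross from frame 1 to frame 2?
(1.9, 5.5)

The brown cross was at (6.4, 1.9) in frame 1 and (8.3, 7.4) in frame 2.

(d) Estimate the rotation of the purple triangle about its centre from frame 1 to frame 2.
40° counter-clockwise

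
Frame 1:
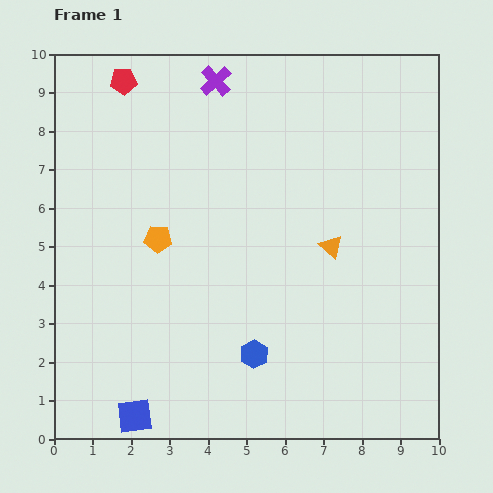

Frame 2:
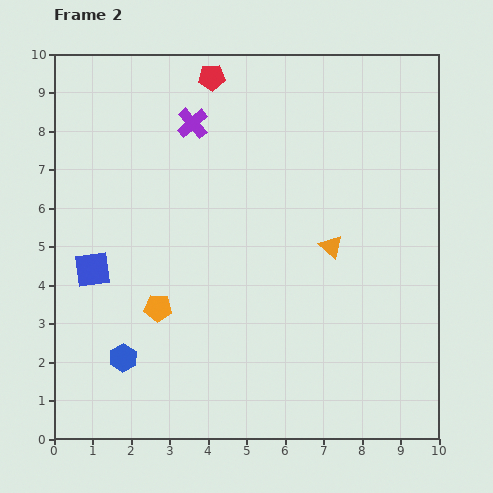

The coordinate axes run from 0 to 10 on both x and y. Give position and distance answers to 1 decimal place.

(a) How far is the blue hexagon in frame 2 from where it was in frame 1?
3.4

The blue hexagon moved from (5.2, 2.2) to (1.8, 2.1), a distance of √(3.4² + 0.1²) ≈ 3.4.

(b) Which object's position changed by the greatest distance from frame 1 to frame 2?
the blue square

(moved 4.0; next 3.4)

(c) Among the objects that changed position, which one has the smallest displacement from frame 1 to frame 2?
the purple cross

(moved 1.3)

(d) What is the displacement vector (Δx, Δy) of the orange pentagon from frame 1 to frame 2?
(0.0, -1.8)

The orange pentagon was at (2.7, 5.2) in frame 1 and (2.7, 3.4) in frame 2.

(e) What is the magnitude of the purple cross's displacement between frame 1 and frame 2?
1.3

The purple cross moved from (4.2, 9.3) to (3.6, 8.2), a distance of √(0.6² + 1.1²) ≈ 1.3.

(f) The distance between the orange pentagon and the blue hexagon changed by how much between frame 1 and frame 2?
-2.3

Distance in frame 1: 3.9. Distance in frame 2: 1.6.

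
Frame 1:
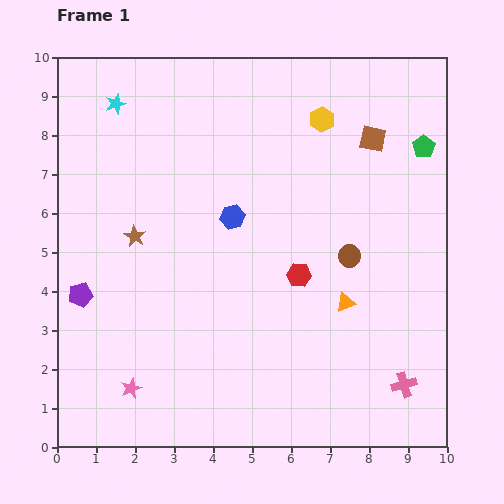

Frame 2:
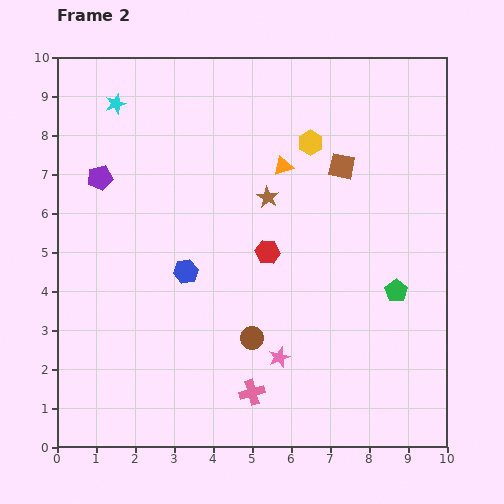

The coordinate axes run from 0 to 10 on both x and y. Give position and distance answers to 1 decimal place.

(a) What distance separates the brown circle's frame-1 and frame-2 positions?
3.3

The brown circle moved from (7.5, 4.9) to (5.0, 2.8), a distance of √(2.5² + 2.1²) ≈ 3.3.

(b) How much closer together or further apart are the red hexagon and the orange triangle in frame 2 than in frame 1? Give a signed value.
+0.8

Distance in frame 1: 1.4. Distance in frame 2: 2.2.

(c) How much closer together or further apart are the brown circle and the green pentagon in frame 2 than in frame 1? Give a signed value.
+0.5

Distance in frame 1: 3.4. Distance in frame 2: 3.9.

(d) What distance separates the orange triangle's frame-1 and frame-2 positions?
3.8

The orange triangle moved from (7.4, 3.7) to (5.8, 7.2), a distance of √(1.6² + 3.5²) ≈ 3.8.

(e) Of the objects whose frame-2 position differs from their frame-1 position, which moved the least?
the yellow hexagon

(moved 0.7)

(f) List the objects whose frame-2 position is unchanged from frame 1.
the cyan star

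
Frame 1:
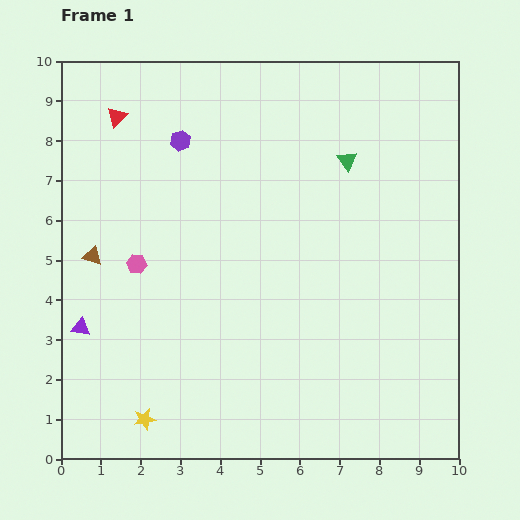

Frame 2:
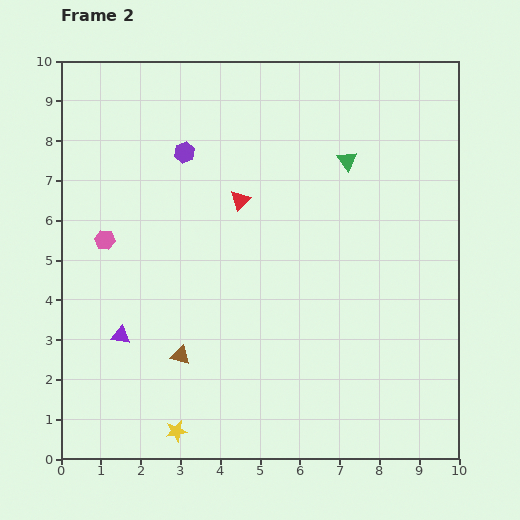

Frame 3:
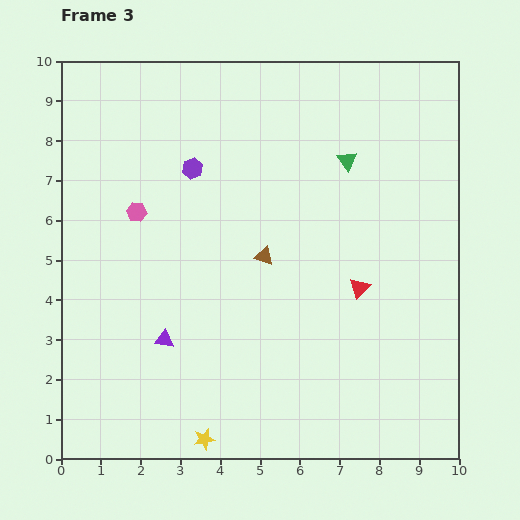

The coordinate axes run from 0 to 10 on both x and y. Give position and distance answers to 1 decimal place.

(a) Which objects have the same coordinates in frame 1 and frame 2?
the green triangle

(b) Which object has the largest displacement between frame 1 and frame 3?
the red triangle

(moved 7.5; next 4.3)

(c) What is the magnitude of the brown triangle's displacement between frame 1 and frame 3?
4.3

The brown triangle moved from (0.8, 5.1) to (5.1, 5.1), a distance of √(4.3² + 0.0²) ≈ 4.3.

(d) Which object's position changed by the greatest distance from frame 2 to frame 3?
the red triangle

(moved 3.7; next 3.3)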